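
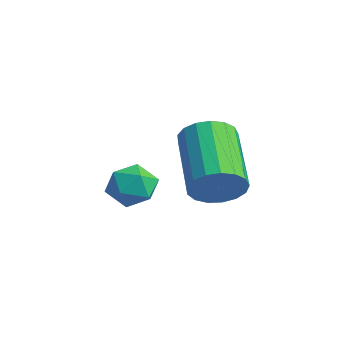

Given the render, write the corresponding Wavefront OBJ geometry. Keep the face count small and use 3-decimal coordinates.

v 1.725 -0.592 3.304
v 2.076 -1.011 2.99
v 0.944 -1.249 3.31
v 1.295 -1.668 2.996
v 1.434 -1.526 3.594
v 1.917 -1.12 3.59
v 1.103 -1.14 2.71
v 1.586 -0.734 2.706
v 1.691 -1.35 2.622
v 1.896 -1.589 3.169
v 1.124 -0.671 3.131
v 1.329 -0.91 3.678
v 1.814 0.783 2.817
v 2.213 0.989 3.341
v 0.686 1.544 4.286
v 0.286 1.337 3.763
v 2.191 1.257 3.148
v 0.663 1.812 4.093
v 2.082 1.415 2.879
v 0.555 1.97 3.825
v 1.912 1.429 2.596
v 0.385 1.984 3.542
v 1.719 1.294 2.364
v 0.192 1.849 3.31
v 1.548 1.043 2.236
v 0.021 1.598 3.182
v 1.438 0.731 2.241
v -0.089 1.286 3.186
v 1.414 0.432 2.377
v -0.113 0.987 3.323
v 1.481 0.213 2.615
v -0.046 0.768 3.561
v 1.625 0.124 2.899
v 0.098 0.679 3.845
v 1.812 0.186 3.164
v 0.284 0.741 4.11
v 1.999 0.385 3.35
v 0.472 0.94 4.295
v 2.144 0.675 3.413
v 0.617 1.23 4.359
f 1 12 6
f 1 6 2
f 1 2 8
f 1 8 11
f 1 11 12
f 2 6 10
f 6 12 5
f 12 11 3
f 11 8 7
f 8 2 9
f 4 10 5
f 4 5 3
f 4 3 7
f 4 7 9
f 4 9 10
f 5 10 6
f 3 5 12
f 7 3 11
f 9 7 8
f 10 9 2
f 14 13 17
f 14 17 15
f 15 17 18
f 15 18 16
f 17 13 19
f 17 19 18
f 18 19 20
f 18 20 16
f 19 13 21
f 19 21 20
f 20 21 22
f 20 22 16
f 21 13 23
f 21 23 22
f 22 23 24
f 22 24 16
f 23 13 25
f 23 25 24
f 24 25 26
f 24 26 16
f 25 13 27
f 25 27 26
f 26 27 28
f 26 28 16
f 27 13 29
f 27 29 28
f 28 29 30
f 28 30 16
f 29 13 31
f 29 31 30
f 30 31 32
f 30 32 16
f 31 13 33
f 31 33 32
f 32 33 34
f 32 34 16
f 33 13 35
f 33 35 34
f 34 35 36
f 34 36 16
f 35 13 37
f 35 37 36
f 36 37 38
f 36 38 16
f 37 13 39
f 37 39 38
f 38 39 40
f 38 40 16
f 39 13 14
f 39 14 40
f 40 14 15
f 40 15 16



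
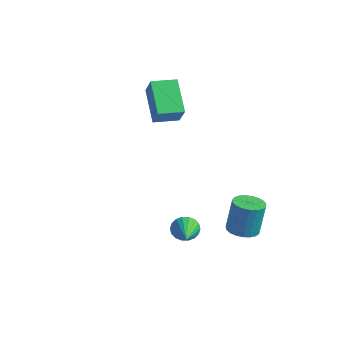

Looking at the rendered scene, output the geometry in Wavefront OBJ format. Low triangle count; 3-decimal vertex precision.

v 1.005 -2.571 -2.527
v 1.427 -2.418 -3.011
v 2.315 -3.789 -1.773
v 1.491 -2.22 -2.804
v 1.459 -2.092 -2.541
v 1.337 -2.059 -2.276
v 1.15 -2.127 -2.06
v 0.934 -2.284 -1.937
v 0.732 -2.497 -1.931
v 0.584 -2.725 -2.042
v 0.52 -2.922 -2.25
v 0.552 -3.051 -2.512
v 0.673 -3.084 -2.778
v 0.861 -3.016 -2.993
v 1.077 -2.859 -3.116
v 1.279 -2.646 -3.123
v 1.793 0.235 -3.74
v 2.562 0.267 -3.753
v 2.576 0.637 -2.094
v 1.807 0.605 -2.08
v 2.481 0.57 -3.82
v 2.496 0.94 -2.161
v 2.282 0.814 -3.873
v 2.296 1.185 -2.214
v 1.998 0.959 -3.903
v 2.012 1.329 -2.244
v 1.678 0.978 -3.904
v 1.692 1.348 -2.245
v 1.378 0.869 -3.877
v 1.393 1.239 -2.218
v 1.15 0.65 -3.827
v 1.165 1.02 -2.168
v 1.033 0.359 -3.761
v 1.048 0.73 -2.102
v 1.048 0.047 -3.691
v 1.062 0.417 -2.032
v 1.191 -0.233 -3.63
v 1.205 0.138 -1.971
v 1.438 -0.432 -3.588
v 1.453 -0.061 -1.929
v 1.747 -0.515 -3.572
v 1.761 -0.145 -1.913
v 2.063 -0.469 -3.585
v 2.078 -0.099 -1.926
v 2.333 -0.301 -3.625
v 2.348 0.069 -1.965
v 2.51 -0.041 -3.684
v 2.524 0.329 -2.025
v -4.869 0.608 2.068
v -4.218 0.324 3.12
v -4.258 1.695 1.983
v -3.606 1.411 3.035
v -3.494 -0.251 0.985
v -2.842 -0.535 2.037
v -2.882 0.836 0.9
v -2.231 0.552 1.952
f 2 1 4
f 2 4 3
f 4 1 5
f 4 5 3
f 5 1 6
f 5 6 3
f 6 1 7
f 6 7 3
f 7 1 8
f 7 8 3
f 8 1 9
f 8 9 3
f 9 1 10
f 9 10 3
f 10 1 11
f 10 11 3
f 11 1 12
f 11 12 3
f 12 1 13
f 12 13 3
f 13 1 14
f 13 14 3
f 14 1 15
f 14 15 3
f 15 1 16
f 15 16 3
f 16 1 2
f 16 2 3
f 18 17 21
f 18 21 19
f 19 21 22
f 19 22 20
f 21 17 23
f 21 23 22
f 22 23 24
f 22 24 20
f 23 17 25
f 23 25 24
f 24 25 26
f 24 26 20
f 25 17 27
f 25 27 26
f 26 27 28
f 26 28 20
f 27 17 29
f 27 29 28
f 28 29 30
f 28 30 20
f 29 17 31
f 29 31 30
f 30 31 32
f 30 32 20
f 31 17 33
f 31 33 32
f 32 33 34
f 32 34 20
f 33 17 35
f 33 35 34
f 34 35 36
f 34 36 20
f 35 17 37
f 35 37 36
f 36 37 38
f 36 38 20
f 37 17 39
f 37 39 38
f 38 39 40
f 38 40 20
f 39 17 41
f 39 41 40
f 40 41 42
f 40 42 20
f 41 17 43
f 41 43 42
f 42 43 44
f 42 44 20
f 43 17 45
f 43 45 44
f 44 45 46
f 44 46 20
f 45 17 47
f 45 47 46
f 46 47 48
f 46 48 20
f 47 17 18
f 47 18 48
f 48 18 19
f 48 19 20
f 50 52 49
f 53 50 49
f 49 52 51
f 51 53 49
f 50 56 52
f 54 50 53
f 54 56 50
f 52 56 51
f 55 53 51
f 51 56 55
f 55 54 53
f 56 54 55



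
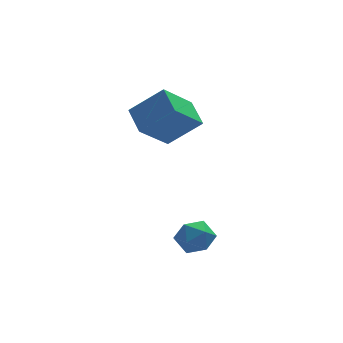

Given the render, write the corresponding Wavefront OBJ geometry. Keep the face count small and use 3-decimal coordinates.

v 3.175 2.068 -0.474
v 1.832 1.292 0.851
v 2.981 3.376 0.095
v 1.638 2.6 1.42
v 4.582 1.74 0.76
v 3.239 0.964 2.085
v 4.388 3.048 1.329
v 3.045 2.272 2.654
v 3.771 -1.998 -2.688
v 4.202 -2.465 -3.331
v 2.498 -2.235 -3.369
v 2.929 -2.702 -4.012
v 2.865 -3.038 -3.175
v 3.652 -2.892 -2.754
v 3.048 -1.808 -3.946
v 3.835 -1.662 -3.525
v 3.756 -2.348 -4.108
v 3.642 -3.108 -3.632
v 3.058 -1.592 -3.068
v 2.944 -2.352 -2.592
f 2 4 1
f 5 2 1
f 1 4 3
f 3 5 1
f 2 8 4
f 6 2 5
f 6 8 2
f 4 8 3
f 7 5 3
f 3 8 7
f 7 6 5
f 8 6 7
f 9 20 14
f 9 14 10
f 9 10 16
f 9 16 19
f 9 19 20
f 10 14 18
f 14 20 13
f 20 19 11
f 19 16 15
f 16 10 17
f 12 18 13
f 12 13 11
f 12 11 15
f 12 15 17
f 12 17 18
f 13 18 14
f 11 13 20
f 15 11 19
f 17 15 16
f 18 17 10



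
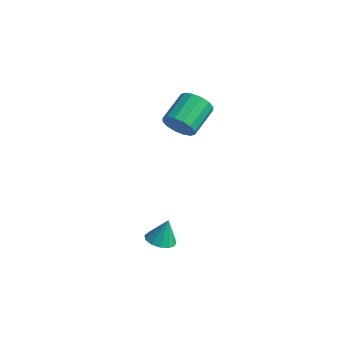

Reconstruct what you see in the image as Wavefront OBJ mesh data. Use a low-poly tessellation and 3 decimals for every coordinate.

v 2.686 -1.584 -4.675
v 3.298 -2.126 -4.614
v 2.874 -1.216 -3.285
v 3.49 -1.727 -4.746
v 3.427 -1.283 -4.855
v 3.128 -0.934 -4.907
v 2.689 -0.792 -4.885
v 2.249 -0.901 -4.797
v 1.948 -1.227 -4.669
v 1.88 -1.666 -4.544
v 2.069 -2.08 -4.46
v 2.453 -2.336 -4.444
v 2.911 -2.353 -4.502
v 1.091 1 1.691
v 1.419 1.484 0.955
v 0.957 3.103 1.813
v 0.629 2.62 2.549
v 0.95 1.404 0.854
v 0.488 3.023 1.712
v 0.518 1.215 0.977
v 0.056 2.835 1.835
v 0.24 0.969 1.292
v -0.221 2.589 2.15
v 0.19 0.732 1.713
v -0.271 2.351 2.572
v 0.382 0.566 2.129
v -0.08 2.185 2.987
v 0.763 0.517 2.427
v 0.301 2.136 3.285
v 1.232 0.597 2.528
v 0.77 2.216 3.386
v 1.664 0.785 2.405
v 1.202 2.405 3.263
v 1.941 1.031 2.09
v 1.48 2.651 2.948
v 1.991 1.269 1.668
v 1.53 2.888 2.527
v 1.8 1.435 1.253
v 1.338 3.054 2.111
f 2 1 4
f 2 4 3
f 4 1 5
f 4 5 3
f 5 1 6
f 5 6 3
f 6 1 7
f 6 7 3
f 7 1 8
f 7 8 3
f 8 1 9
f 8 9 3
f 9 1 10
f 9 10 3
f 10 1 11
f 10 11 3
f 11 1 12
f 11 12 3
f 12 1 13
f 12 13 3
f 13 1 2
f 13 2 3
f 15 14 18
f 15 18 16
f 16 18 19
f 16 19 17
f 18 14 20
f 18 20 19
f 19 20 21
f 19 21 17
f 20 14 22
f 20 22 21
f 21 22 23
f 21 23 17
f 22 14 24
f 22 24 23
f 23 24 25
f 23 25 17
f 24 14 26
f 24 26 25
f 25 26 27
f 25 27 17
f 26 14 28
f 26 28 27
f 27 28 29
f 27 29 17
f 28 14 30
f 28 30 29
f 29 30 31
f 29 31 17
f 30 14 32
f 30 32 31
f 31 32 33
f 31 33 17
f 32 14 34
f 32 34 33
f 33 34 35
f 33 35 17
f 34 14 36
f 34 36 35
f 35 36 37
f 35 37 17
f 36 14 38
f 36 38 37
f 37 38 39
f 37 39 17
f 38 14 15
f 38 15 39
f 39 15 16
f 39 16 17



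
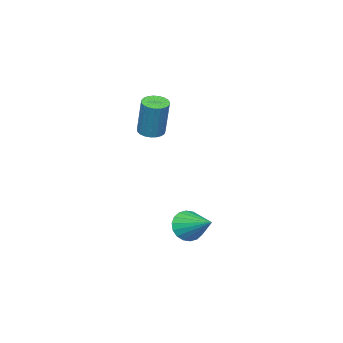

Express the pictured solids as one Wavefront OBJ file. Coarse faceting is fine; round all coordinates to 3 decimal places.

v -0.146 -4.006 0.097
v 0.123 -4.445 0.167
v 0.415 -4.014 1.753
v 0.146 -3.574 1.683
v 0.277 -4.308 0.101
v 0.569 -3.876 1.688
v 0.358 -4.119 0.035
v 0.65 -3.687 1.621
v 0.351 -3.91 -0.021
v 0.643 -3.478 1.566
v 0.259 -3.718 -0.056
v 0.551 -3.286 1.53
v 0.097 -3.575 -0.065
v 0.388 -3.144 1.522
v -0.108 -3.507 -0.046
v 0.184 -3.076 1.541
v -0.319 -3.525 -0.002
v -0.027 -3.094 1.584
v -0.5 -3.627 0.059
v -0.208 -3.195 1.645
v -0.62 -3.794 0.126
v -0.328 -3.362 1.713
v -0.658 -3.997 0.188
v -0.366 -3.565 1.775
v -0.607 -4.202 0.235
v -0.315 -3.771 1.822
v -0.477 -4.373 0.257
v -0.185 -3.942 1.844
v -0.289 -4.481 0.252
v 0.002 -4.049 1.839
v -0.077 -4.506 0.22
v 0.215 -4.075 1.807
v 3.146 0.118 -2.538
v 3.514 -0.204 -2.079
v 3.474 1.342 -1.942
v 3.71 -0.15 -2.297
v 3.795 -0.044 -2.563
v 3.751 0.094 -2.823
v 3.588 0.237 -3.027
v 3.336 0.357 -3.134
v 3.047 0.429 -3.123
v 2.777 0.44 -2.996
v 2.581 0.387 -2.778
v 2.496 0.28 -2.513
v 2.54 0.142 -2.252
v 2.704 -0.001 -2.048
v 2.955 -0.121 -1.941
v 3.244 -0.193 -1.952
f 2 1 5
f 2 5 3
f 3 5 6
f 3 6 4
f 5 1 7
f 5 7 6
f 6 7 8
f 6 8 4
f 7 1 9
f 7 9 8
f 8 9 10
f 8 10 4
f 9 1 11
f 9 11 10
f 10 11 12
f 10 12 4
f 11 1 13
f 11 13 12
f 12 13 14
f 12 14 4
f 13 1 15
f 13 15 14
f 14 15 16
f 14 16 4
f 15 1 17
f 15 17 16
f 16 17 18
f 16 18 4
f 17 1 19
f 17 19 18
f 18 19 20
f 18 20 4
f 19 1 21
f 19 21 20
f 20 21 22
f 20 22 4
f 21 1 23
f 21 23 22
f 22 23 24
f 22 24 4
f 23 1 25
f 23 25 24
f 24 25 26
f 24 26 4
f 25 1 27
f 25 27 26
f 26 27 28
f 26 28 4
f 27 1 29
f 27 29 28
f 28 29 30
f 28 30 4
f 29 1 31
f 29 31 30
f 30 31 32
f 30 32 4
f 31 1 2
f 31 2 32
f 32 2 3
f 32 3 4
f 34 33 36
f 34 36 35
f 36 33 37
f 36 37 35
f 37 33 38
f 37 38 35
f 38 33 39
f 38 39 35
f 39 33 40
f 39 40 35
f 40 33 41
f 40 41 35
f 41 33 42
f 41 42 35
f 42 33 43
f 42 43 35
f 43 33 44
f 43 44 35
f 44 33 45
f 44 45 35
f 45 33 46
f 45 46 35
f 46 33 47
f 46 47 35
f 47 33 48
f 47 48 35
f 48 33 34
f 48 34 35



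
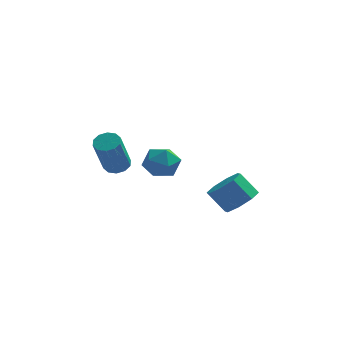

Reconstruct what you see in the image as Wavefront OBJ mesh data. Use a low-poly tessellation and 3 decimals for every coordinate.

v 3.036 -1.201 -1.436
v 3.749 -1.158 -0.856
v 2.957 -0.875 0.096
v 2.244 -0.919 -0.484
v 3.608 -0.537 -1.157
v 2.816 -0.254 -0.205
v 3.132 -0.305 -1.622
v 2.34 -0.023 -0.67
v 2.6 -0.599 -1.977
v 1.808 -0.316 -1.025
v 2.323 -1.245 -2.016
v 1.531 -0.962 -1.064
v 2.464 -1.866 -1.715
v 1.672 -1.583 -0.763
v 2.94 -2.097 -1.25
v 2.148 -1.815 -0.298
v 3.472 -1.804 -0.895
v 2.68 -1.521 0.057
v -2.569 1.678 -0.888
v -1.978 1.841 -0.702
v -2.321 0.966 1.154
v -2.911 0.802 0.968
v -2.223 2.137 -0.607
v -2.566 1.262 1.248
v -2.599 2.258 -0.62
v -2.942 1.383 1.236
v -2.964 2.157 -0.735
v -3.307 1.282 1.121
v -3.178 1.873 -0.908
v -3.521 0.998 0.947
v -3.159 1.514 -1.074
v -3.502 0.639 0.782
v -2.914 1.218 -1.168
v -3.257 0.343 0.687
v -2.538 1.097 -1.156
v -2.881 0.222 0.7
v -2.173 1.198 -1.041
v -2.516 0.323 0.815
v -1.959 1.482 -0.867
v -2.302 0.607 0.988
v -1.558 2.503 -1.349
v -1.041 3.309 -1.341
v -0.299 1.691 -0.959
v 0.218 2.497 -0.951
v -0.449 2.35 -0.28
v -1.227 2.851 -0.522
v -0.113 2.149 -1.778
v -0.891 2.65 -2.02
v -0.148 3.089 -1.607
v -0.355 3.213 -0.681
v -0.985 1.787 -1.619
v -1.192 1.911 -0.693
f 2 1 5
f 2 5 3
f 3 5 6
f 3 6 4
f 5 1 7
f 5 7 6
f 6 7 8
f 6 8 4
f 7 1 9
f 7 9 8
f 8 9 10
f 8 10 4
f 9 1 11
f 9 11 10
f 10 11 12
f 10 12 4
f 11 1 13
f 11 13 12
f 12 13 14
f 12 14 4
f 13 1 15
f 13 15 14
f 14 15 16
f 14 16 4
f 15 1 17
f 15 17 16
f 16 17 18
f 16 18 4
f 17 1 2
f 17 2 18
f 18 2 3
f 18 3 4
f 20 19 23
f 20 23 21
f 21 23 24
f 21 24 22
f 23 19 25
f 23 25 24
f 24 25 26
f 24 26 22
f 25 19 27
f 25 27 26
f 26 27 28
f 26 28 22
f 27 19 29
f 27 29 28
f 28 29 30
f 28 30 22
f 29 19 31
f 29 31 30
f 30 31 32
f 30 32 22
f 31 19 33
f 31 33 32
f 32 33 34
f 32 34 22
f 33 19 35
f 33 35 34
f 34 35 36
f 34 36 22
f 35 19 37
f 35 37 36
f 36 37 38
f 36 38 22
f 37 19 39
f 37 39 38
f 38 39 40
f 38 40 22
f 39 19 20
f 39 20 40
f 40 20 21
f 40 21 22
f 41 52 46
f 41 46 42
f 41 42 48
f 41 48 51
f 41 51 52
f 42 46 50
f 46 52 45
f 52 51 43
f 51 48 47
f 48 42 49
f 44 50 45
f 44 45 43
f 44 43 47
f 44 47 49
f 44 49 50
f 45 50 46
f 43 45 52
f 47 43 51
f 49 47 48
f 50 49 42



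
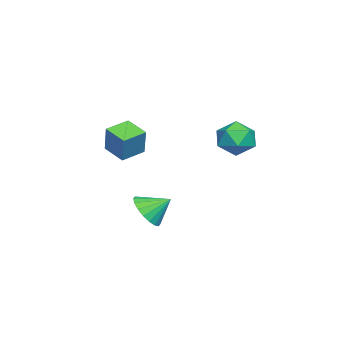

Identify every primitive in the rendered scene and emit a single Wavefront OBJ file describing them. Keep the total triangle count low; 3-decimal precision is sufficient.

v 1.399 -0.309 -2.285
v 2.072 0.245 -2.871
v 1.201 0.789 -1.475
v 1.662 0.325 -3.08
v 1.199 0.279 -3.132
v 0.777 0.117 -3.016
v 0.477 -0.13 -2.755
v 0.361 -0.412 -2.401
v 0.45 -0.674 -2.024
v 0.727 -0.863 -1.7
v 1.137 -0.943 -1.491
v 1.599 -0.898 -1.439
v 2.022 -0.736 -1.555
v 2.321 -0.489 -1.816
v 2.438 -0.207 -2.17
v 2.349 0.055 -2.546
v -0.301 4.007 1.655
v 0.528 4.621 1.984
v 0.232 2.719 2.716
v 1.061 3.333 3.045
v 0.048 3.597 3.322
v -0.282 4.393 2.666
v 1.042 2.947 2.034
v 0.712 3.743 1.378
v 1.358 3.966 2.218
v 0.743 4.368 3.015
v 0.017 2.972 1.685
v -0.598 3.374 2.482
v -2.795 -2.422 0.73
v -2.188 -2.177 2.222
v -2.093 -1.353 0.268
v -1.485 -1.108 1.761
v -1.755 -3.232 0.439
v -1.147 -2.987 1.932
v -1.052 -2.163 -0.022
v -0.445 -1.918 1.47
f 2 1 4
f 2 4 3
f 4 1 5
f 4 5 3
f 5 1 6
f 5 6 3
f 6 1 7
f 6 7 3
f 7 1 8
f 7 8 3
f 8 1 9
f 8 9 3
f 9 1 10
f 9 10 3
f 10 1 11
f 10 11 3
f 11 1 12
f 11 12 3
f 12 1 13
f 12 13 3
f 13 1 14
f 13 14 3
f 14 1 15
f 14 15 3
f 15 1 16
f 15 16 3
f 16 1 2
f 16 2 3
f 17 28 22
f 17 22 18
f 17 18 24
f 17 24 27
f 17 27 28
f 18 22 26
f 22 28 21
f 28 27 19
f 27 24 23
f 24 18 25
f 20 26 21
f 20 21 19
f 20 19 23
f 20 23 25
f 20 25 26
f 21 26 22
f 19 21 28
f 23 19 27
f 25 23 24
f 26 25 18
f 30 32 29
f 33 30 29
f 29 32 31
f 31 33 29
f 30 36 32
f 34 30 33
f 34 36 30
f 32 36 31
f 35 33 31
f 31 36 35
f 35 34 33
f 36 34 35



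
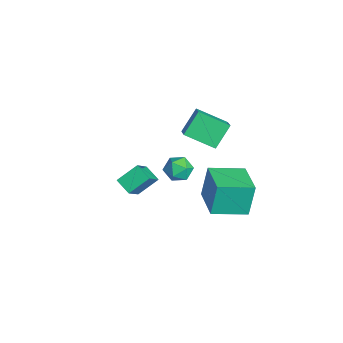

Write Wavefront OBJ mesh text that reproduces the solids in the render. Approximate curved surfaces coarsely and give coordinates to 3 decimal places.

v 2.75 -3.746 1.982
v 2.592 -2.818 2.643
v 1.913 -3.163 0.965
v 1.756 -2.235 1.625
v 3.424 -3.385 1.635
v 3.267 -2.457 2.295
v 2.588 -2.802 0.617
v 2.43 -1.874 1.278
v -0.162 0.7 -2.889
v -0.412 1.061 -1.267
v -0.065 2.418 -3.256
v -0.316 2.779 -1.635
v 1.616 0.661 -2.605
v 1.365 1.022 -0.984
v 1.712 2.379 -2.973
v 1.462 2.74 -1.351
v -0.834 0.613 2.714
v -0.072 0.521 3.184
v -0.238 1.889 1.998
v 0.524 1.797 2.468
v -0.324 -0.177 1.732
v 0.438 -0.269 2.202
v 0.272 1.099 1.016
v 1.034 1.007 1.486
v -3.567 0.736 -3.655
v -2.876 1.065 -3.59
v -3.044 -0.385 -3.55
v -2.353 -0.056 -3.485
v -2.869 0.018 -2.921
v -3.192 0.711 -2.986
v -2.728 -0.031 -4.154
v -3.051 0.662 -4.219
v -2.358 0.59 -3.898
v -2.445 0.621 -3.136
v -3.475 0.059 -4.004
v -3.562 0.09 -3.242
f 2 4 1
f 5 2 1
f 1 4 3
f 3 5 1
f 2 8 4
f 6 2 5
f 6 8 2
f 4 8 3
f 7 5 3
f 3 8 7
f 7 6 5
f 8 6 7
f 10 12 9
f 13 10 9
f 9 12 11
f 11 13 9
f 10 16 12
f 14 10 13
f 14 16 10
f 12 16 11
f 15 13 11
f 11 16 15
f 15 14 13
f 16 14 15
f 18 20 17
f 21 18 17
f 17 20 19
f 19 21 17
f 18 24 20
f 22 18 21
f 22 24 18
f 20 24 19
f 23 21 19
f 19 24 23
f 23 22 21
f 24 22 23
f 25 36 30
f 25 30 26
f 25 26 32
f 25 32 35
f 25 35 36
f 26 30 34
f 30 36 29
f 36 35 27
f 35 32 31
f 32 26 33
f 28 34 29
f 28 29 27
f 28 27 31
f 28 31 33
f 28 33 34
f 29 34 30
f 27 29 36
f 31 27 35
f 33 31 32
f 34 33 26



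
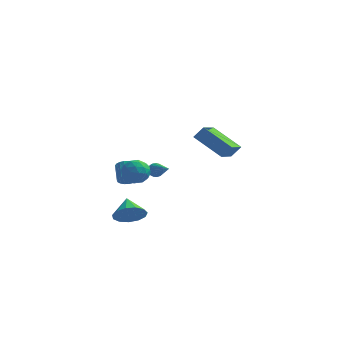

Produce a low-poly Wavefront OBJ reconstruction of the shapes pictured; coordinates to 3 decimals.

v -2.419 -1.027 0.129
v -1.983 -1.114 0.501
v -2.344 -0.179 1.143
v -2.781 -0.093 0.771
v -1.879 -0.954 0.327
v -2.24 -0.02 0.969
v -1.882 -0.809 0.113
v -2.244 0.126 0.755
v -1.992 -0.707 -0.097
v -2.353 0.228 0.545
v -2.186 -0.668 -0.262
v -2.548 0.266 0.38
v -2.427 -0.701 -0.35
v -2.788 0.234 0.292
v -2.666 -0.798 -0.343
v -3.027 0.137 0.299
v -2.856 -0.941 -0.243
v -3.217 -0.006 0.399
v -2.96 -1.1 -0.069
v -3.321 -0.166 0.573
v -2.956 -1.246 0.145
v -3.318 -0.311 0.787
v -2.847 -1.348 0.355
v -3.208 -0.413 0.997
v -2.652 -1.386 0.52
v -3.014 -0.452 1.162
v -2.412 -1.354 0.608
v -2.773 -0.419 1.25
v -2.173 -1.257 0.601
v -2.534 -0.322 1.243
v -1.574 -3.646 -1.104
v -0.786 -3.656 -0.556
v -2.026 -2.614 -0.436
v -0.675 -3.335 -0.978
v -0.85 -3.113 -1.439
v -1.254 -3.06 -1.794
v -1.761 -3.194 -1.93
v -2.208 -3.471 -1.804
v -2.454 -3.804 -1.455
v -2.42 -4.087 -0.995
v -2.118 -4.23 -0.57
v -1.644 -4.188 -0.314
v -1.147 -3.974 -0.309
v -2.021 -2.78 1.862
v -1.494 -2.569 2.483
v -1.186 -3.791 1.497
v -0.659 -3.58 2.118
v -1.409 -3.915 2.299
v -1.925 -3.29 2.524
v -0.755 -3.07 1.456
v -1.271 -2.445 1.681
v -0.712 -2.748 2.232
v -1.116 -3.27 2.753
v -1.564 -3.09 1.227
v -1.968 -3.612 1.748
v -1.831 -2.586 2.204
v -0.849 -3.774 1.776
v -1.29 -3.971 1.882
v -0.98 -3.847 2.247
v -2.084 -3.01 2.229
v -1.775 -2.885 2.594
v -1.725 -3.677 2.486
v -0.905 -3.475 1.386
v -0.596 -3.35 1.751
v -1.7 -2.513 1.733
v -1.39 -2.389 2.098
v -0.955 -2.683 1.494
v -1.061 -2.567 2.422
v -0.57 -3.161 2.207
v -0.627 -2.861 1.818
v -0.93 -2.494 1.95
v -1.299 -2.874 2.728
v -0.808 -3.468 2.514
v -1.249 -3.665 2.62
v -1.552 -3.297 2.752
v -0.839 -2.979 2.58
v -1.872 -2.892 1.466
v -1.381 -3.486 1.252
v -1.128 -3.063 1.228
v -1.431 -2.695 1.36
v -2.11 -3.199 1.773
v -1.619 -3.793 1.558
v -1.75 -3.866 2.03
v -2.053 -3.499 2.162
v -1.841 -3.381 1.4
v -2.296 4.602 -1.897
v -2.014 4.559 -2.32
v -1.204 3.378 -1.043
v -1.917 4.718 -2.217
v -1.885 4.856 -2.06
v -1.924 4.95 -1.874
v -2.028 4.985 -1.692
v -2.178 4.953 -1.546
v -2.349 4.86 -1.46
v -2.51 4.723 -1.45
v -2.635 4.565 -1.517
v -2.701 4.414 -1.65
v -2.697 4.295 -1.825
v -2.624 4.229 -2.013
v -2.494 4.228 -2.181
v -2.33 4.291 -2.3
v -2.161 4.408 -2.349
v 0.929 0.413 3.171
v 1.427 0.686 3.83
v 1.052 2.363 2.272
v 1.55 2.635 2.932
v 2.63 -0.175 2.128
v 3.128 0.097 2.788
v 2.753 1.774 1.23
v 3.251 2.047 1.889
f 2 1 5
f 2 5 3
f 3 5 6
f 3 6 4
f 5 1 7
f 5 7 6
f 6 7 8
f 6 8 4
f 7 1 9
f 7 9 8
f 8 9 10
f 8 10 4
f 9 1 11
f 9 11 10
f 10 11 12
f 10 12 4
f 11 1 13
f 11 13 12
f 12 13 14
f 12 14 4
f 13 1 15
f 13 15 14
f 14 15 16
f 14 16 4
f 15 1 17
f 15 17 16
f 16 17 18
f 16 18 4
f 17 1 19
f 17 19 18
f 18 19 20
f 18 20 4
f 19 1 21
f 19 21 20
f 20 21 22
f 20 22 4
f 21 1 23
f 21 23 22
f 22 23 24
f 22 24 4
f 23 1 25
f 23 25 24
f 24 25 26
f 24 26 4
f 25 1 27
f 25 27 26
f 26 27 28
f 26 28 4
f 27 1 29
f 27 29 28
f 28 29 30
f 28 30 4
f 29 1 2
f 29 2 30
f 30 2 3
f 30 3 4
f 32 31 34
f 32 34 33
f 34 31 35
f 34 35 33
f 35 31 36
f 35 36 33
f 36 31 37
f 36 37 33
f 37 31 38
f 37 38 33
f 38 31 39
f 38 39 33
f 39 31 40
f 39 40 33
f 40 31 41
f 40 41 33
f 41 31 42
f 41 42 33
f 42 31 43
f 42 43 33
f 43 31 32
f 43 32 33
f 44 81 60
f 81 55 84
f 60 84 49
f 81 84 60
f 44 60 56
f 60 49 61
f 56 61 45
f 60 61 56
f 44 56 65
f 56 45 66
f 65 66 51
f 56 66 65
f 44 65 77
f 65 51 80
f 77 80 54
f 65 80 77
f 44 77 81
f 77 54 85
f 81 85 55
f 77 85 81
f 45 61 72
f 61 49 75
f 72 75 53
f 61 75 72
f 49 84 62
f 84 55 83
f 62 83 48
f 84 83 62
f 55 85 82
f 85 54 78
f 82 78 46
f 85 78 82
f 54 80 79
f 80 51 67
f 79 67 50
f 80 67 79
f 51 66 71
f 66 45 68
f 71 68 52
f 66 68 71
f 47 73 59
f 73 53 74
f 59 74 48
f 73 74 59
f 47 59 57
f 59 48 58
f 57 58 46
f 59 58 57
f 47 57 64
f 57 46 63
f 64 63 50
f 57 63 64
f 47 64 69
f 64 50 70
f 69 70 52
f 64 70 69
f 47 69 73
f 69 52 76
f 73 76 53
f 69 76 73
f 48 74 62
f 74 53 75
f 62 75 49
f 74 75 62
f 46 58 82
f 58 48 83
f 82 83 55
f 58 83 82
f 50 63 79
f 63 46 78
f 79 78 54
f 63 78 79
f 52 70 71
f 70 50 67
f 71 67 51
f 70 67 71
f 53 76 72
f 76 52 68
f 72 68 45
f 76 68 72
f 87 86 89
f 87 89 88
f 89 86 90
f 89 90 88
f 90 86 91
f 90 91 88
f 91 86 92
f 91 92 88
f 92 86 93
f 92 93 88
f 93 86 94
f 93 94 88
f 94 86 95
f 94 95 88
f 95 86 96
f 95 96 88
f 96 86 97
f 96 97 88
f 97 86 98
f 97 98 88
f 98 86 99
f 98 99 88
f 99 86 100
f 99 100 88
f 100 86 101
f 100 101 88
f 101 86 102
f 101 102 88
f 102 86 87
f 102 87 88
f 104 106 103
f 107 104 103
f 103 106 105
f 105 107 103
f 104 110 106
f 108 104 107
f 108 110 104
f 106 110 105
f 109 107 105
f 105 110 109
f 109 108 107
f 110 108 109



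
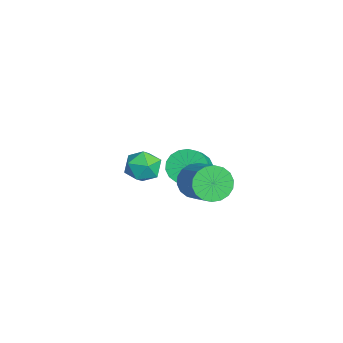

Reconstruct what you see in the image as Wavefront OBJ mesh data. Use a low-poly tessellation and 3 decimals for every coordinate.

v 3.228 0.166 3.065
v 3.656 0.499 2.315
v 4.324 -0.839 3.245
v 4.752 -0.506 2.495
v 4.703 0.005 3.265
v 4.026 0.626 3.154
v 3.954 -0.966 2.406
v 3.277 -0.345 2.295
v 4.104 -0.201 1.908
v 4.568 0.399 2.439
v 3.412 -0.739 3.121
v 3.876 -0.139 3.652
v -2.142 2.672 -1.898
v -1.481 2.982 -2.595
v -0.137 2.579 -1.5
v -0.798 2.268 -0.802
v -1.56 3.357 -2.359
v -0.216 2.953 -1.264
v -1.755 3.595 -2.032
v -0.411 3.192 -0.937
v -2.027 3.651 -1.678
v -0.683 3.247 -0.583
v -2.321 3.513 -1.368
v -0.977 3.109 -0.272
v -2.58 3.208 -1.162
v -1.236 2.804 -0.067
v -2.752 2.797 -1.103
v -1.408 2.393 -0.007
v -2.803 2.361 -1.2
v -1.459 1.958 -0.105
v -2.724 1.987 -1.436
v -1.38 1.583 -0.341
v -2.529 1.748 -1.763
v -1.185 1.345 -0.668
v -2.257 1.693 -2.117
v -0.913 1.289 -1.022
v -1.963 1.831 -2.428
v -0.619 1.427 -1.332
v -1.704 2.136 -2.633
v -0.36 1.732 -1.538
v -1.532 2.547 -2.693
v -0.188 2.143 -1.597
v 0.132 2.657 -1.163
v 0.667 2.532 -2.01
v 2.344 3.039 -1.024
v 1.808 3.163 -0.177
v 0.548 2.965 -2.03
v 2.225 3.472 -1.044
v 0.346 3.337 -1.878
v 2.023 3.844 -0.892
v 0.102 3.574 -1.584
v 1.779 4.081 -0.598
v -0.136 3.63 -1.207
v 1.54 4.136 -0.221
v -0.322 3.492 -0.821
v 1.355 3.999 0.165
v -0.417 3.189 -0.503
v 1.26 3.696 0.483
v -0.404 2.781 -0.316
v 1.273 3.288 0.67
v -0.285 2.348 -0.296
v 1.392 2.855 0.69
v -0.083 1.976 -0.448
v 1.594 2.483 0.538
v 0.161 1.739 -0.742
v 1.838 2.246 0.244
v 0.4 1.684 -1.119
v 2.076 2.19 -0.133
v 0.585 1.821 -1.505
v 2.262 2.328 -0.519
v 0.68 2.124 -1.823
v 2.357 2.631 -0.837
f 1 12 6
f 1 6 2
f 1 2 8
f 1 8 11
f 1 11 12
f 2 6 10
f 6 12 5
f 12 11 3
f 11 8 7
f 8 2 9
f 4 10 5
f 4 5 3
f 4 3 7
f 4 7 9
f 4 9 10
f 5 10 6
f 3 5 12
f 7 3 11
f 9 7 8
f 10 9 2
f 14 13 17
f 14 17 15
f 15 17 18
f 15 18 16
f 17 13 19
f 17 19 18
f 18 19 20
f 18 20 16
f 19 13 21
f 19 21 20
f 20 21 22
f 20 22 16
f 21 13 23
f 21 23 22
f 22 23 24
f 22 24 16
f 23 13 25
f 23 25 24
f 24 25 26
f 24 26 16
f 25 13 27
f 25 27 26
f 26 27 28
f 26 28 16
f 27 13 29
f 27 29 28
f 28 29 30
f 28 30 16
f 29 13 31
f 29 31 30
f 30 31 32
f 30 32 16
f 31 13 33
f 31 33 32
f 32 33 34
f 32 34 16
f 33 13 35
f 33 35 34
f 34 35 36
f 34 36 16
f 35 13 37
f 35 37 36
f 36 37 38
f 36 38 16
f 37 13 39
f 37 39 38
f 38 39 40
f 38 40 16
f 39 13 41
f 39 41 40
f 40 41 42
f 40 42 16
f 41 13 14
f 41 14 42
f 42 14 15
f 42 15 16
f 44 43 47
f 44 47 45
f 45 47 48
f 45 48 46
f 47 43 49
f 47 49 48
f 48 49 50
f 48 50 46
f 49 43 51
f 49 51 50
f 50 51 52
f 50 52 46
f 51 43 53
f 51 53 52
f 52 53 54
f 52 54 46
f 53 43 55
f 53 55 54
f 54 55 56
f 54 56 46
f 55 43 57
f 55 57 56
f 56 57 58
f 56 58 46
f 57 43 59
f 57 59 58
f 58 59 60
f 58 60 46
f 59 43 61
f 59 61 60
f 60 61 62
f 60 62 46
f 61 43 63
f 61 63 62
f 62 63 64
f 62 64 46
f 63 43 65
f 63 65 64
f 64 65 66
f 64 66 46
f 65 43 67
f 65 67 66
f 66 67 68
f 66 68 46
f 67 43 69
f 67 69 68
f 68 69 70
f 68 70 46
f 69 43 71
f 69 71 70
f 70 71 72
f 70 72 46
f 71 43 44
f 71 44 72
f 72 44 45
f 72 45 46



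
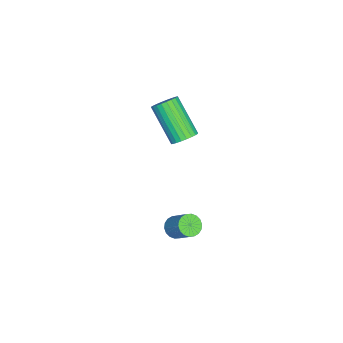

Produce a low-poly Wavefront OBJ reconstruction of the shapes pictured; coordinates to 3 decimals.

v 1.924 3.028 0.978
v 2.241 3.255 0.619
v 2.752 3.94 1.504
v 2.436 3.712 1.862
v 2.052 3.396 0.619
v 2.563 4.081 1.504
v 1.838 3.464 0.69
v 2.349 4.149 1.575
v 1.641 3.446 0.818
v 2.152 4.13 1.703
v 1.5 3.345 0.978
v 2.011 4.029 1.863
v 1.443 3.181 1.137
v 1.954 3.865 2.022
v 1.481 2.986 1.265
v 1.993 3.671 2.15
v 1.608 2.8 1.336
v 2.119 3.485 2.221
v 1.797 2.659 1.336
v 2.308 3.344 2.221
v 2.011 2.591 1.265
v 2.522 3.276 2.15
v 2.208 2.61 1.137
v 2.719 3.294 2.022
v 2.349 2.711 0.977
v 2.86 3.395 1.862
v 2.406 2.875 0.818
v 2.917 3.559 1.703
v 2.367 3.069 0.69
v 2.879 3.754 1.575
v -2.41 2.476 2.443
v -1.999 2.652 2.873
v -2.979 1.579 4.247
v -3.39 1.404 3.817
v -2.165 2.827 2.891
v -3.145 1.754 4.266
v -2.368 2.949 2.842
v -3.347 1.876 4.216
v -2.577 2.999 2.732
v -3.557 1.926 4.106
v -2.761 2.969 2.577
v -3.741 1.897 3.952
v -2.892 2.865 2.403
v -3.871 1.792 3.777
v -2.949 2.701 2.234
v -3.929 1.628 3.608
v -2.924 2.503 2.097
v -3.904 1.43 3.472
v -2.821 2.301 2.013
v -3.801 1.228 3.387
v -2.655 2.126 1.994
v -3.635 1.053 3.369
v -2.453 2.004 2.044
v -3.432 0.931 3.418
v -2.243 1.954 2.154
v -3.223 0.881 3.528
v -2.059 1.983 2.308
v -3.039 0.911 3.683
v -1.929 2.088 2.483
v -2.908 1.015 3.857
v -1.871 2.252 2.652
v -2.851 1.179 4.026
v -1.896 2.45 2.788
v -2.876 1.377 4.163
f 2 1 5
f 2 5 3
f 3 5 6
f 3 6 4
f 5 1 7
f 5 7 6
f 6 7 8
f 6 8 4
f 7 1 9
f 7 9 8
f 8 9 10
f 8 10 4
f 9 1 11
f 9 11 10
f 10 11 12
f 10 12 4
f 11 1 13
f 11 13 12
f 12 13 14
f 12 14 4
f 13 1 15
f 13 15 14
f 14 15 16
f 14 16 4
f 15 1 17
f 15 17 16
f 16 17 18
f 16 18 4
f 17 1 19
f 17 19 18
f 18 19 20
f 18 20 4
f 19 1 21
f 19 21 20
f 20 21 22
f 20 22 4
f 21 1 23
f 21 23 22
f 22 23 24
f 22 24 4
f 23 1 25
f 23 25 24
f 24 25 26
f 24 26 4
f 25 1 27
f 25 27 26
f 26 27 28
f 26 28 4
f 27 1 29
f 27 29 28
f 28 29 30
f 28 30 4
f 29 1 2
f 29 2 30
f 30 2 3
f 30 3 4
f 32 31 35
f 32 35 33
f 33 35 36
f 33 36 34
f 35 31 37
f 35 37 36
f 36 37 38
f 36 38 34
f 37 31 39
f 37 39 38
f 38 39 40
f 38 40 34
f 39 31 41
f 39 41 40
f 40 41 42
f 40 42 34
f 41 31 43
f 41 43 42
f 42 43 44
f 42 44 34
f 43 31 45
f 43 45 44
f 44 45 46
f 44 46 34
f 45 31 47
f 45 47 46
f 46 47 48
f 46 48 34
f 47 31 49
f 47 49 48
f 48 49 50
f 48 50 34
f 49 31 51
f 49 51 50
f 50 51 52
f 50 52 34
f 51 31 53
f 51 53 52
f 52 53 54
f 52 54 34
f 53 31 55
f 53 55 54
f 54 55 56
f 54 56 34
f 55 31 57
f 55 57 56
f 56 57 58
f 56 58 34
f 57 31 59
f 57 59 58
f 58 59 60
f 58 60 34
f 59 31 61
f 59 61 60
f 60 61 62
f 60 62 34
f 61 31 63
f 61 63 62
f 62 63 64
f 62 64 34
f 63 31 32
f 63 32 64
f 64 32 33
f 64 33 34



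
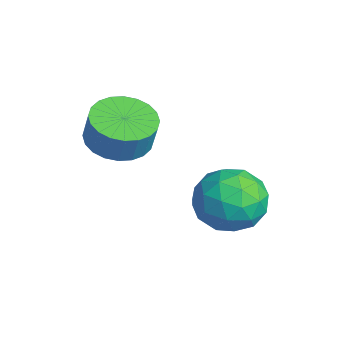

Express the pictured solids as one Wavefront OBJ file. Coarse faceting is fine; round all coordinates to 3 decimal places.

v -2.411 0.859 0.571
v -1.547 1.369 0.26
v -1.226 1.471 1.318
v -2.089 0.961 1.629
v -1.81 1.68 0.31
v -1.489 1.782 1.367
v -2.164 1.865 0.399
v -1.843 1.967 1.457
v -2.556 1.897 0.515
v -2.235 1.999 1.573
v -2.925 1.771 0.639
v -2.604 1.874 1.697
v -3.217 1.507 0.753
v -2.896 1.609 1.811
v -3.385 1.143 0.839
v -3.064 1.245 1.897
v -3.405 0.737 0.885
v -3.084 0.839 1.943
v -3.274 0.349 0.882
v -2.953 0.451 1.94
v -3.011 0.038 0.833
v -2.69 0.14 1.89
v -2.657 -0.147 0.743
v -2.336 -0.045 1.801
v -2.265 -0.179 0.627
v -1.944 -0.077 1.685
v -1.896 -0.054 0.503
v -1.575 0.049 1.561
v -1.604 0.211 0.389
v -1.283 0.313 1.447
v -1.436 0.575 0.303
v -1.115 0.677 1.361
v -1.416 0.981 0.257
v -1.095 1.083 1.315
v 0.27 4.578 -0.897
v 0.661 3.993 -1.88
v -1.021 3.147 -0.56
v -0.63 2.562 -1.543
v 0.085 2.657 -0.572
v 0.882 3.542 -0.781
v -1.242 3.598 -1.659
v -0.445 4.483 -1.868
v -0.274 3.388 -2.352
v 0.547 2.806 -1.68
v -0.907 4.334 -0.76
v -0.086 3.752 -0.088
v 0.578 4.411 -1.418
v -0.938 2.729 -1.022
v -0.518 2.785 -0.451
v -0.289 2.441 -1.029
v 0.709 4.146 -0.772
v 0.939 3.802 -1.35
v 0.6 3.017 -0.581
v -1.299 3.338 -1.09
v -1.069 2.994 -1.668
v -0.071 4.699 -1.411
v 0.158 4.355 -1.989
v -0.96 4.123 -1.859
v 0.259 3.712 -2.273
v -0.499 2.87 -2.075
v -0.86 3.479 -2.143
v -0.391 3.999 -2.266
v 0.741 3.37 -1.879
v -0.017 2.529 -1.68
v 0.403 2.585 -1.11
v 0.872 3.105 -1.232
v 0.192 3.014 -2.155
v -0.343 4.611 -0.76
v -1.101 3.77 -0.561
v -1.232 4.035 -1.208
v -0.763 4.555 -1.33
v 0.139 4.27 -0.365
v -0.619 3.428 -0.167
v 0.031 3.141 -0.174
v 0.5 3.661 -0.297
v -0.552 4.126 -0.285
f 2 1 5
f 2 5 3
f 3 5 6
f 3 6 4
f 5 1 7
f 5 7 6
f 6 7 8
f 6 8 4
f 7 1 9
f 7 9 8
f 8 9 10
f 8 10 4
f 9 1 11
f 9 11 10
f 10 11 12
f 10 12 4
f 11 1 13
f 11 13 12
f 12 13 14
f 12 14 4
f 13 1 15
f 13 15 14
f 14 15 16
f 14 16 4
f 15 1 17
f 15 17 16
f 16 17 18
f 16 18 4
f 17 1 19
f 17 19 18
f 18 19 20
f 18 20 4
f 19 1 21
f 19 21 20
f 20 21 22
f 20 22 4
f 21 1 23
f 21 23 22
f 22 23 24
f 22 24 4
f 23 1 25
f 23 25 24
f 24 25 26
f 24 26 4
f 25 1 27
f 25 27 26
f 26 27 28
f 26 28 4
f 27 1 29
f 27 29 28
f 28 29 30
f 28 30 4
f 29 1 31
f 29 31 30
f 30 31 32
f 30 32 4
f 31 1 33
f 31 33 32
f 32 33 34
f 32 34 4
f 33 1 2
f 33 2 34
f 34 2 3
f 34 3 4
f 35 72 51
f 72 46 75
f 51 75 40
f 72 75 51
f 35 51 47
f 51 40 52
f 47 52 36
f 51 52 47
f 35 47 56
f 47 36 57
f 56 57 42
f 47 57 56
f 35 56 68
f 56 42 71
f 68 71 45
f 56 71 68
f 35 68 72
f 68 45 76
f 72 76 46
f 68 76 72
f 36 52 63
f 52 40 66
f 63 66 44
f 52 66 63
f 40 75 53
f 75 46 74
f 53 74 39
f 75 74 53
f 46 76 73
f 76 45 69
f 73 69 37
f 76 69 73
f 45 71 70
f 71 42 58
f 70 58 41
f 71 58 70
f 42 57 62
f 57 36 59
f 62 59 43
f 57 59 62
f 38 64 50
f 64 44 65
f 50 65 39
f 64 65 50
f 38 50 48
f 50 39 49
f 48 49 37
f 50 49 48
f 38 48 55
f 48 37 54
f 55 54 41
f 48 54 55
f 38 55 60
f 55 41 61
f 60 61 43
f 55 61 60
f 38 60 64
f 60 43 67
f 64 67 44
f 60 67 64
f 39 65 53
f 65 44 66
f 53 66 40
f 65 66 53
f 37 49 73
f 49 39 74
f 73 74 46
f 49 74 73
f 41 54 70
f 54 37 69
f 70 69 45
f 54 69 70
f 43 61 62
f 61 41 58
f 62 58 42
f 61 58 62
f 44 67 63
f 67 43 59
f 63 59 36
f 67 59 63



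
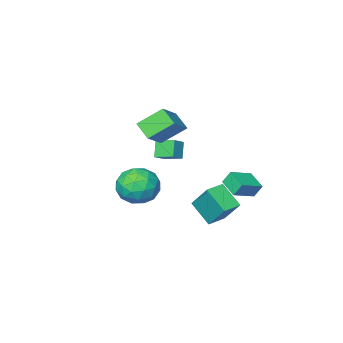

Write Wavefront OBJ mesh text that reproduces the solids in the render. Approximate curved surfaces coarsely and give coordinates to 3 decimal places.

v -1.377 -1.012 2.49
v -1.293 -1.973 3.17
v -0.077 -0.186 3.497
v 0.007 -1.147 4.176
v -0.187 -1.633 1.464
v -0.103 -2.594 2.143
v 1.113 -0.807 2.47
v 1.197 -1.768 3.15
v -3.965 0.302 -1.687
v -4.275 0.6 -0.919
v -3.88 1.476 -2.107
v -4.19 1.774 -1.34
v -2.63 0.386 -1.18
v -2.94 0.684 -0.413
v -2.545 1.56 -1.601
v -2.855 1.858 -0.833
v -1.751 -3.801 0.191
v -1.03 -3.563 0.616
v -2.274 -2.78 0.507
v -1.554 -2.542 0.932
v -1.366 -3.318 -0.732
v -0.646 -3.08 -0.307
v -1.89 -2.297 -0.416
v -1.169 -2.059 0.009
v 1.914 0.143 -1.556
v 2.642 0.131 -0.551
v 0.938 -1.471 -0.869
v 1.666 -1.483 0.136
v 0.838 -0.572 -0.02
v 1.442 0.426 -0.444
v 2.138 -1.766 -0.976
v 2.742 -0.768 -1.4
v 2.781 -1.049 -0.193
v 1.977 -0.311 0.398
v 1.603 -1.029 -1.818
v 0.799 -0.291 -1.227
v 2.364 0.279 -1.114
v 1.216 -1.619 -0.306
v 0.73 -1.083 -0.398
v 1.157 -1.09 0.193
v 1.658 0.452 -1.051
v 2.086 0.445 -0.46
v 1.026 0.032 -0.148
v 1.494 -1.785 -0.96
v 1.922 -1.792 -0.369
v 2.423 -0.25 -1.613
v 2.85 -0.257 -1.022
v 2.554 -1.372 -1.272
v 2.873 -0.422 -0.312
v 2.299 -1.371 0.091
v 2.577 -1.537 -0.562
v 2.932 -0.95 -0.812
v 2.401 0.012 0.035
v 1.827 -0.937 0.439
v 1.34 -0.401 0.347
v 1.695 0.185 0.098
v 2.482 -0.682 0.246
v 1.753 -0.403 -1.859
v 1.179 -1.352 -1.455
v 1.885 -1.525 -1.518
v 2.24 -0.939 -1.767
v 1.281 0.031 -1.511
v 0.707 -0.918 -1.108
v 0.648 -0.39 -0.608
v 1.003 0.197 -0.858
v 1.098 -0.658 -1.666
v -3.007 -1.595 -3.342
v -3.143 -0.339 -1.805
v -3.262 -0.321 -4.406
v -3.397 0.936 -2.869
v -1.903 -1.416 -3.391
v -2.038 -0.159 -1.854
v -2.157 -0.141 -4.455
v -2.293 1.115 -2.918
f 2 4 1
f 5 2 1
f 1 4 3
f 3 5 1
f 2 8 4
f 6 2 5
f 6 8 2
f 4 8 3
f 7 5 3
f 3 8 7
f 7 6 5
f 8 6 7
f 10 12 9
f 13 10 9
f 9 12 11
f 11 13 9
f 10 16 12
f 14 10 13
f 14 16 10
f 12 16 11
f 15 13 11
f 11 16 15
f 15 14 13
f 16 14 15
f 18 20 17
f 21 18 17
f 17 20 19
f 19 21 17
f 18 24 20
f 22 18 21
f 22 24 18
f 20 24 19
f 23 21 19
f 19 24 23
f 23 22 21
f 24 22 23
f 25 62 41
f 62 36 65
f 41 65 30
f 62 65 41
f 25 41 37
f 41 30 42
f 37 42 26
f 41 42 37
f 25 37 46
f 37 26 47
f 46 47 32
f 37 47 46
f 25 46 58
f 46 32 61
f 58 61 35
f 46 61 58
f 25 58 62
f 58 35 66
f 62 66 36
f 58 66 62
f 26 42 53
f 42 30 56
f 53 56 34
f 42 56 53
f 30 65 43
f 65 36 64
f 43 64 29
f 65 64 43
f 36 66 63
f 66 35 59
f 63 59 27
f 66 59 63
f 35 61 60
f 61 32 48
f 60 48 31
f 61 48 60
f 32 47 52
f 47 26 49
f 52 49 33
f 47 49 52
f 28 54 40
f 54 34 55
f 40 55 29
f 54 55 40
f 28 40 38
f 40 29 39
f 38 39 27
f 40 39 38
f 28 38 45
f 38 27 44
f 45 44 31
f 38 44 45
f 28 45 50
f 45 31 51
f 50 51 33
f 45 51 50
f 28 50 54
f 50 33 57
f 54 57 34
f 50 57 54
f 29 55 43
f 55 34 56
f 43 56 30
f 55 56 43
f 27 39 63
f 39 29 64
f 63 64 36
f 39 64 63
f 31 44 60
f 44 27 59
f 60 59 35
f 44 59 60
f 33 51 52
f 51 31 48
f 52 48 32
f 51 48 52
f 34 57 53
f 57 33 49
f 53 49 26
f 57 49 53
f 68 70 67
f 71 68 67
f 67 70 69
f 69 71 67
f 68 74 70
f 72 68 71
f 72 74 68
f 70 74 69
f 73 71 69
f 69 74 73
f 73 72 71
f 74 72 73



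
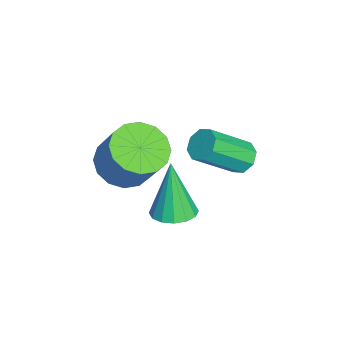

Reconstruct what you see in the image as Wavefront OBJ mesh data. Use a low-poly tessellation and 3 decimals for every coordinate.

v 0.989 3.535 0.169
v 1.47 3.58 -0.024
v 1.972 2.51 0.979
v 1.491 2.465 1.171
v 1.403 3.831 0.277
v 1.905 2.761 1.28
v 1.093 3.909 0.515
v 1.595 2.839 1.518
v 0.723 3.767 0.55
v 1.225 2.697 1.553
v 0.508 3.49 0.361
v 1.01 2.42 1.364
v 0.575 3.239 0.06
v 1.077 2.169 1.063
v 0.885 3.161 -0.178
v 1.387 2.091 0.825
v 1.255 3.303 -0.213
v 1.757 2.233 0.79
v 2.64 0.534 1.452
v 3.183 0.949 1.017
v 3.763 1.401 2.173
v 3.22 0.986 2.608
v 2.863 1.214 1.074
v 3.443 1.667 2.229
v 2.484 1.297 1.232
v 3.064 1.75 2.387
v 2.146 1.176 1.449
v 2.726 1.628 2.604
v 1.941 0.882 1.667
v 2.521 1.335 2.822
v 1.923 0.495 1.827
v 2.503 0.948 2.983
v 2.097 0.119 1.887
v 2.677 0.571 3.043
v 2.417 -0.147 1.831
v 2.997 0.306 2.986
v 2.796 -0.23 1.673
v 3.376 0.223 2.828
v 3.134 -0.108 1.456
v 3.714 0.344 2.611
v 3.339 0.185 1.238
v 3.919 0.638 2.393
v 3.357 0.572 1.077
v 3.937 1.025 2.233
v 2.156 1.777 -1.107
v 2.723 1.481 -0.994
v 1.764 1.683 0.607
v 2.788 1.81 -0.961
v 2.684 2.129 -0.967
v 2.438 2.355 -1.01
v 2.116 2.426 -1.08
v 1.805 2.323 -1.157
v 1.588 2.073 -1.22
v 1.523 1.745 -1.253
v 1.627 1.425 -1.247
v 1.873 1.2 -1.203
v 2.195 1.129 -1.133
v 2.506 1.232 -1.057
f 2 1 5
f 2 5 3
f 3 5 6
f 3 6 4
f 5 1 7
f 5 7 6
f 6 7 8
f 6 8 4
f 7 1 9
f 7 9 8
f 8 9 10
f 8 10 4
f 9 1 11
f 9 11 10
f 10 11 12
f 10 12 4
f 11 1 13
f 11 13 12
f 12 13 14
f 12 14 4
f 13 1 15
f 13 15 14
f 14 15 16
f 14 16 4
f 15 1 17
f 15 17 16
f 16 17 18
f 16 18 4
f 17 1 2
f 17 2 18
f 18 2 3
f 18 3 4
f 20 19 23
f 20 23 21
f 21 23 24
f 21 24 22
f 23 19 25
f 23 25 24
f 24 25 26
f 24 26 22
f 25 19 27
f 25 27 26
f 26 27 28
f 26 28 22
f 27 19 29
f 27 29 28
f 28 29 30
f 28 30 22
f 29 19 31
f 29 31 30
f 30 31 32
f 30 32 22
f 31 19 33
f 31 33 32
f 32 33 34
f 32 34 22
f 33 19 35
f 33 35 34
f 34 35 36
f 34 36 22
f 35 19 37
f 35 37 36
f 36 37 38
f 36 38 22
f 37 19 39
f 37 39 38
f 38 39 40
f 38 40 22
f 39 19 41
f 39 41 40
f 40 41 42
f 40 42 22
f 41 19 43
f 41 43 42
f 42 43 44
f 42 44 22
f 43 19 20
f 43 20 44
f 44 20 21
f 44 21 22
f 46 45 48
f 46 48 47
f 48 45 49
f 48 49 47
f 49 45 50
f 49 50 47
f 50 45 51
f 50 51 47
f 51 45 52
f 51 52 47
f 52 45 53
f 52 53 47
f 53 45 54
f 53 54 47
f 54 45 55
f 54 55 47
f 55 45 56
f 55 56 47
f 56 45 57
f 56 57 47
f 57 45 58
f 57 58 47
f 58 45 46
f 58 46 47



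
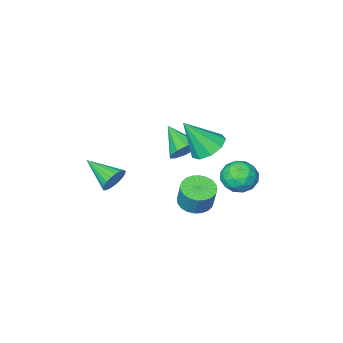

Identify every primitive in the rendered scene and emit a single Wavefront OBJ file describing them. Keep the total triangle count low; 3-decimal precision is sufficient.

v 3.244 0.505 0.033
v 3.829 0.478 -0.482
v 3.796 -1.145 0.747
v 3.967 0.632 -0.232
v 3.979 0.764 0.064
v 3.864 0.851 0.355
v 3.642 0.879 0.59
v 3.351 0.841 0.728
v 3.042 0.746 0.747
v 2.768 0.609 0.642
v 2.576 0.453 0.432
v 2.499 0.307 0.153
v 2.551 0.195 -0.147
v 2.723 0.136 -0.416
v 2.986 0.141 -0.607
v 3.292 0.209 -0.687
v 3.591 0.328 -0.643
v -1.231 0.808 -3.01
v -0.465 1.252 -3.262
v -0.323 1.756 -1.942
v -1.089 1.312 -1.69
v -0.715 1.5 -3.329
v -0.574 2.004 -2.01
v -1.044 1.643 -3.349
v -0.902 2.147 -2.029
v -1.401 1.659 -3.316
v -1.259 2.163 -1.996
v -1.732 1.545 -3.237
v -1.591 2.049 -1.918
v -1.987 1.319 -3.124
v -1.846 1.823 -1.804
v -2.127 1.015 -2.993
v -1.985 1.519 -1.673
v -2.13 0.68 -2.865
v -1.989 1.184 -1.545
v -1.997 0.364 -2.758
v -1.855 0.868 -1.438
v -1.746 0.116 -2.69
v -1.605 0.62 -1.371
v -1.418 -0.027 -2.671
v -1.276 0.477 -1.351
v -1.061 -0.043 -2.704
v -0.919 0.461 -1.384
v -0.729 0.071 -2.782
v -0.588 0.575 -1.463
v -0.474 0.297 -2.896
v -0.333 0.801 -1.576
v -0.335 0.601 -3.027
v -0.193 1.105 -1.707
v -0.331 0.936 -3.155
v -0.19 1.44 -1.835
v -0.01 3.729 3.031
v 0.414 3.005 2.506
v 1.01 3.111 4.709
v 0.796 3.565 2.48
v 0.8 4.201 2.712
v 0.425 4.616 3.093
v -0.154 4.617 3.445
v -0.665 4.202 3.603
v -0.87 3.566 3.493
v -0.673 3.006 3.167
v -0.166 2.785 2.777
v -0.06 1.709 1.63
v 0.232 1.245 0.929
v 0.02 0.251 2.63
v 0.67 1.45 1.192
v 0.829 1.753 1.623
v 0.648 2.04 2.056
v 0.197 2.201 2.327
v -0.352 2.173 2.331
v -0.79 1.969 2.068
v -0.949 1.666 1.638
v -0.769 1.379 1.205
v -0.318 1.218 0.934
v -2.226 3.979 0.787
v -1.616 4.31 0.054
v -2.424 2.57 -0.014
v -1.814 2.901 -0.747
v -1.438 2.691 0.165
v -1.316 3.562 0.661
v -2.724 3.318 -0.621
v -2.602 4.189 -0.125
v -1.925 3.902 -0.816
v -1.129 3.514 -0.33
v -2.911 3.366 0.37
v -2.115 2.978 0.856
v -1.904 4.268 0.491
v -2.136 2.612 -0.451
v -1.915 2.488 0.085
v -1.557 2.683 -0.346
v -1.727 3.828 0.848
v -1.369 4.023 0.417
v -1.264 3.071 0.482
v -2.671 2.857 -0.377
v -2.313 3.052 -0.808
v -2.483 4.197 0.386
v -2.125 4.392 -0.045
v -2.776 3.809 -0.442
v -1.727 4.223 -0.451
v -1.843 3.395 -0.922
v -2.378 3.64 -0.848
v -2.306 4.152 -0.557
v -1.259 3.995 -0.166
v -1.375 3.167 -0.637
v -1.154 3.043 -0.1
v -1.082 3.555 0.191
v -1.44 3.755 -0.677
v -2.665 3.713 0.677
v -2.781 2.885 0.206
v -2.958 3.325 -0.151
v -2.886 3.837 0.14
v -2.197 3.485 0.962
v -2.313 2.657 0.491
v -1.734 2.728 0.597
v -1.662 3.24 0.888
v -2.6 3.125 0.717
f 2 1 4
f 2 4 3
f 4 1 5
f 4 5 3
f 5 1 6
f 5 6 3
f 6 1 7
f 6 7 3
f 7 1 8
f 7 8 3
f 8 1 9
f 8 9 3
f 9 1 10
f 9 10 3
f 10 1 11
f 10 11 3
f 11 1 12
f 11 12 3
f 12 1 13
f 12 13 3
f 13 1 14
f 13 14 3
f 14 1 15
f 14 15 3
f 15 1 16
f 15 16 3
f 16 1 17
f 16 17 3
f 17 1 2
f 17 2 3
f 19 18 22
f 19 22 20
f 20 22 23
f 20 23 21
f 22 18 24
f 22 24 23
f 23 24 25
f 23 25 21
f 24 18 26
f 24 26 25
f 25 26 27
f 25 27 21
f 26 18 28
f 26 28 27
f 27 28 29
f 27 29 21
f 28 18 30
f 28 30 29
f 29 30 31
f 29 31 21
f 30 18 32
f 30 32 31
f 31 32 33
f 31 33 21
f 32 18 34
f 32 34 33
f 33 34 35
f 33 35 21
f 34 18 36
f 34 36 35
f 35 36 37
f 35 37 21
f 36 18 38
f 36 38 37
f 37 38 39
f 37 39 21
f 38 18 40
f 38 40 39
f 39 40 41
f 39 41 21
f 40 18 42
f 40 42 41
f 41 42 43
f 41 43 21
f 42 18 44
f 42 44 43
f 43 44 45
f 43 45 21
f 44 18 46
f 44 46 45
f 45 46 47
f 45 47 21
f 46 18 48
f 46 48 47
f 47 48 49
f 47 49 21
f 48 18 50
f 48 50 49
f 49 50 51
f 49 51 21
f 50 18 19
f 50 19 51
f 51 19 20
f 51 20 21
f 53 52 55
f 53 55 54
f 55 52 56
f 55 56 54
f 56 52 57
f 56 57 54
f 57 52 58
f 57 58 54
f 58 52 59
f 58 59 54
f 59 52 60
f 59 60 54
f 60 52 61
f 60 61 54
f 61 52 62
f 61 62 54
f 62 52 53
f 62 53 54
f 64 63 66
f 64 66 65
f 66 63 67
f 66 67 65
f 67 63 68
f 67 68 65
f 68 63 69
f 68 69 65
f 69 63 70
f 69 70 65
f 70 63 71
f 70 71 65
f 71 63 72
f 71 72 65
f 72 63 73
f 72 73 65
f 73 63 74
f 73 74 65
f 74 63 64
f 74 64 65
f 75 112 91
f 112 86 115
f 91 115 80
f 112 115 91
f 75 91 87
f 91 80 92
f 87 92 76
f 91 92 87
f 75 87 96
f 87 76 97
f 96 97 82
f 87 97 96
f 75 96 108
f 96 82 111
f 108 111 85
f 96 111 108
f 75 108 112
f 108 85 116
f 112 116 86
f 108 116 112
f 76 92 103
f 92 80 106
f 103 106 84
f 92 106 103
f 80 115 93
f 115 86 114
f 93 114 79
f 115 114 93
f 86 116 113
f 116 85 109
f 113 109 77
f 116 109 113
f 85 111 110
f 111 82 98
f 110 98 81
f 111 98 110
f 82 97 102
f 97 76 99
f 102 99 83
f 97 99 102
f 78 104 90
f 104 84 105
f 90 105 79
f 104 105 90
f 78 90 88
f 90 79 89
f 88 89 77
f 90 89 88
f 78 88 95
f 88 77 94
f 95 94 81
f 88 94 95
f 78 95 100
f 95 81 101
f 100 101 83
f 95 101 100
f 78 100 104
f 100 83 107
f 104 107 84
f 100 107 104
f 79 105 93
f 105 84 106
f 93 106 80
f 105 106 93
f 77 89 113
f 89 79 114
f 113 114 86
f 89 114 113
f 81 94 110
f 94 77 109
f 110 109 85
f 94 109 110
f 83 101 102
f 101 81 98
f 102 98 82
f 101 98 102
f 84 107 103
f 107 83 99
f 103 99 76
f 107 99 103



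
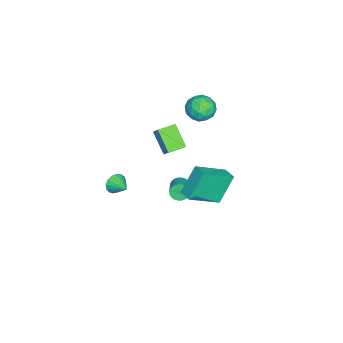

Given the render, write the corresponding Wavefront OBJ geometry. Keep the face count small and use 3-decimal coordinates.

v -1.578 1.286 3.867
v -1.016 1.338 3.216
v -2.384 0.442 3.104
v -1.822 0.494 2.453
v -1.607 0.075 3.175
v -1.109 0.597 3.647
v -2.291 1.183 2.673
v -1.793 1.705 3.145
v -1.457 1.274 2.478
v -1.034 0.59 2.788
v -2.366 1.19 3.532
v -1.943 0.506 3.842
v -1.226 1.386 3.609
v -2.174 0.394 2.711
v -2.048 0.148 3.136
v -1.717 0.178 2.753
v -1.28 0.951 3.862
v -0.95 0.981 3.479
v -1.298 0.239 3.455
v -2.45 0.799 2.841
v -2.12 0.829 2.458
v -1.683 1.602 3.567
v -1.352 1.632 3.184
v -2.102 1.541 2.865
v -1.155 1.379 2.792
v -1.629 0.883 2.343
v -1.905 1.288 2.473
v -1.611 1.595 2.75
v -0.906 0.977 2.974
v -1.38 0.481 2.525
v -1.254 0.235 2.95
v -0.961 0.541 3.227
v -1.165 0.939 2.54
v -2.02 1.299 3.795
v -2.494 0.803 3.346
v -2.439 1.239 3.093
v -2.146 1.545 3.37
v -1.771 0.897 3.977
v -2.245 0.401 3.528
v -1.789 0.185 3.57
v -1.495 0.492 3.847
v -2.235 0.841 3.78
v -2.038 -0.282 -4.163
v -1.806 -0.665 -4.465
v -0.77 -0.42 -3.98
v -1.002 -0.038 -3.677
v -1.787 -0.496 -4.59
v -0.751 -0.251 -4.105
v -1.806 -0.295 -4.65
v -0.77 -0.05 -4.165
v -1.861 -0.092 -4.636
v -0.825 0.153 -4.151
v -1.943 0.082 -4.55
v -0.907 0.327 -4.064
v -2.039 0.2 -4.404
v -1.003 0.445 -3.919
v -2.135 0.246 -4.222
v -1.099 0.49 -3.737
v -2.216 0.21 -4.031
v -1.18 0.455 -3.546
v -2.27 0.1 -3.86
v -1.234 0.345 -3.375
v -2.289 -0.069 -3.735
v -1.253 0.176 -3.25
v -2.27 -0.27 -3.675
v -1.234 -0.025 -3.19
v -2.215 -0.473 -3.689
v -1.179 -0.228 -3.204
v -2.133 -0.647 -3.776
v -1.097 -0.402 -3.29
v -2.037 -0.765 -3.921
v -1.001 -0.52 -3.436
v -1.941 -0.81 -4.103
v -0.905 -0.566 -3.618
v -1.86 -0.775 -4.294
v -0.824 -0.53 -3.809
v 0.982 2.164 -1.358
v 2.135 0.853 -0.285
v 0.17 2.7 0.168
v 1.323 1.388 1.242
v 1.537 2.732 -1.262
v 2.69 1.42 -0.188
v 0.725 3.267 0.265
v 1.878 1.956 1.338
v 1.611 -2.725 -1.02
v 1.951 -2.788 -1.535
v 2.209 -1.955 -0.72
v 1.74 -2.594 -1.612
v 1.5 -2.43 -1.554
v 1.285 -2.334 -1.374
v 1.145 -2.327 -1.112
v 1.111 -2.412 -0.83
v 1.193 -2.568 -0.591
v 1.37 -2.76 -0.45
v 1.602 -2.944 -0.44
v 1.837 -3.078 -0.563
v 2.019 -3.131 -0.791
v 2.109 -3.091 -1.071
v 2.084 -2.967 -1.34
v -1.574 -1.615 0.66
v -1.151 -1.243 1.31
v -2.276 -0.862 0.686
v -1.853 -0.49 1.336
v -0.767 -0.83 -0.316
v -0.344 -0.458 0.334
v -1.469 -0.077 -0.29
v -1.046 0.295 0.36
f 1 38 17
f 38 12 41
f 17 41 6
f 38 41 17
f 1 17 13
f 17 6 18
f 13 18 2
f 17 18 13
f 1 13 22
f 13 2 23
f 22 23 8
f 13 23 22
f 1 22 34
f 22 8 37
f 34 37 11
f 22 37 34
f 1 34 38
f 34 11 42
f 38 42 12
f 34 42 38
f 2 18 29
f 18 6 32
f 29 32 10
f 18 32 29
f 6 41 19
f 41 12 40
f 19 40 5
f 41 40 19
f 12 42 39
f 42 11 35
f 39 35 3
f 42 35 39
f 11 37 36
f 37 8 24
f 36 24 7
f 37 24 36
f 8 23 28
f 23 2 25
f 28 25 9
f 23 25 28
f 4 30 16
f 30 10 31
f 16 31 5
f 30 31 16
f 4 16 14
f 16 5 15
f 14 15 3
f 16 15 14
f 4 14 21
f 14 3 20
f 21 20 7
f 14 20 21
f 4 21 26
f 21 7 27
f 26 27 9
f 21 27 26
f 4 26 30
f 26 9 33
f 30 33 10
f 26 33 30
f 5 31 19
f 31 10 32
f 19 32 6
f 31 32 19
f 3 15 39
f 15 5 40
f 39 40 12
f 15 40 39
f 7 20 36
f 20 3 35
f 36 35 11
f 20 35 36
f 9 27 28
f 27 7 24
f 28 24 8
f 27 24 28
f 10 33 29
f 33 9 25
f 29 25 2
f 33 25 29
f 44 43 47
f 44 47 45
f 45 47 48
f 45 48 46
f 47 43 49
f 47 49 48
f 48 49 50
f 48 50 46
f 49 43 51
f 49 51 50
f 50 51 52
f 50 52 46
f 51 43 53
f 51 53 52
f 52 53 54
f 52 54 46
f 53 43 55
f 53 55 54
f 54 55 56
f 54 56 46
f 55 43 57
f 55 57 56
f 56 57 58
f 56 58 46
f 57 43 59
f 57 59 58
f 58 59 60
f 58 60 46
f 59 43 61
f 59 61 60
f 60 61 62
f 60 62 46
f 61 43 63
f 61 63 62
f 62 63 64
f 62 64 46
f 63 43 65
f 63 65 64
f 64 65 66
f 64 66 46
f 65 43 67
f 65 67 66
f 66 67 68
f 66 68 46
f 67 43 69
f 67 69 68
f 68 69 70
f 68 70 46
f 69 43 71
f 69 71 70
f 70 71 72
f 70 72 46
f 71 43 73
f 71 73 72
f 72 73 74
f 72 74 46
f 73 43 75
f 73 75 74
f 74 75 76
f 74 76 46
f 75 43 44
f 75 44 76
f 76 44 45
f 76 45 46
f 78 80 77
f 81 78 77
f 77 80 79
f 79 81 77
f 78 84 80
f 82 78 81
f 82 84 78
f 80 84 79
f 83 81 79
f 79 84 83
f 83 82 81
f 84 82 83
f 86 85 88
f 86 88 87
f 88 85 89
f 88 89 87
f 89 85 90
f 89 90 87
f 90 85 91
f 90 91 87
f 91 85 92
f 91 92 87
f 92 85 93
f 92 93 87
f 93 85 94
f 93 94 87
f 94 85 95
f 94 95 87
f 95 85 96
f 95 96 87
f 96 85 97
f 96 97 87
f 97 85 98
f 97 98 87
f 98 85 99
f 98 99 87
f 99 85 86
f 99 86 87
f 101 103 100
f 104 101 100
f 100 103 102
f 102 104 100
f 101 107 103
f 105 101 104
f 105 107 101
f 103 107 102
f 106 104 102
f 102 107 106
f 106 105 104
f 107 105 106



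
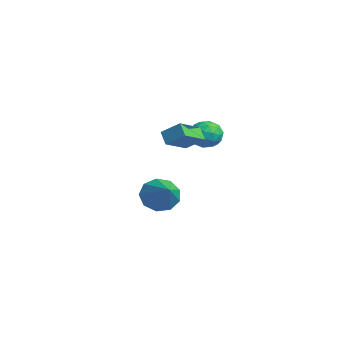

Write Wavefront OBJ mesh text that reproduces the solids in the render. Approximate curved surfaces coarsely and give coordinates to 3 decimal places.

v 1.824 0.412 2.403
v 2.429 0.988 2.087
v 2.571 -0.688 1.833
v 3.176 -0.112 1.517
v 3.109 -0.251 2.397
v 2.647 0.429 2.749
v 2.353 -0.129 1.171
v 1.891 0.551 1.523
v 2.756 0.653 1.325
v 3.224 0.578 2.083
v 1.776 -0.278 1.837
v 2.244 -0.353 2.595
v 2.061 0.796 2.295
v 2.939 -0.496 1.625
v 2.9 -0.578 2.142
v 3.256 -0.239 1.956
v 2.189 0.468 2.684
v 2.545 0.806 2.498
v 2.945 0.078 2.681
v 2.455 -0.506 1.422
v 2.811 -0.168 1.236
v 1.744 0.539 1.964
v 2.1 0.878 1.778
v 2.055 0.222 1.239
v 2.609 0.938 1.661
v 3.048 0.292 1.326
v 2.564 0.282 1.123
v 2.293 0.681 1.33
v 2.884 0.894 2.107
v 3.323 0.248 1.772
v 3.284 0.166 2.289
v 3.012 0.566 2.496
v 3.076 0.698 1.659
v 1.677 0.052 2.148
v 2.116 -0.594 1.813
v 1.988 -0.266 1.424
v 1.716 0.134 1.631
v 1.952 0.008 2.594
v 2.391 -0.638 2.259
v 2.707 -0.381 2.59
v 2.436 0.018 2.797
v 1.924 -0.398 2.261
v 4.127 -2.587 2.225
v 3.537 -2.595 2.809
v 3.451 -1.284 1.562
v 2.861 -1.293 2.145
v 4.799 -1.887 2.915
v 4.209 -1.896 3.498
v 4.123 -0.585 2.251
v 3.533 -0.593 2.835
v -2.225 -0.383 -3.798
v -1.666 -0.026 -4.675
v -0.355 -0.617 -2.702
v -1.852 0.555 -4.235
v -2.212 0.697 -3.59
v -2.578 0.334 -3.042
v -2.779 -0.364 -2.848
v -2.721 -1.071 -3.098
v -2.431 -1.456 -3.676
v -2.045 -1.339 -4.311
v -1.743 -0.774 -4.705
f 1 38 17
f 38 12 41
f 17 41 6
f 38 41 17
f 1 17 13
f 17 6 18
f 13 18 2
f 17 18 13
f 1 13 22
f 13 2 23
f 22 23 8
f 13 23 22
f 1 22 34
f 22 8 37
f 34 37 11
f 22 37 34
f 1 34 38
f 34 11 42
f 38 42 12
f 34 42 38
f 2 18 29
f 18 6 32
f 29 32 10
f 18 32 29
f 6 41 19
f 41 12 40
f 19 40 5
f 41 40 19
f 12 42 39
f 42 11 35
f 39 35 3
f 42 35 39
f 11 37 36
f 37 8 24
f 36 24 7
f 37 24 36
f 8 23 28
f 23 2 25
f 28 25 9
f 23 25 28
f 4 30 16
f 30 10 31
f 16 31 5
f 30 31 16
f 4 16 14
f 16 5 15
f 14 15 3
f 16 15 14
f 4 14 21
f 14 3 20
f 21 20 7
f 14 20 21
f 4 21 26
f 21 7 27
f 26 27 9
f 21 27 26
f 4 26 30
f 26 9 33
f 30 33 10
f 26 33 30
f 5 31 19
f 31 10 32
f 19 32 6
f 31 32 19
f 3 15 39
f 15 5 40
f 39 40 12
f 15 40 39
f 7 20 36
f 20 3 35
f 36 35 11
f 20 35 36
f 9 27 28
f 27 7 24
f 28 24 8
f 27 24 28
f 10 33 29
f 33 9 25
f 29 25 2
f 33 25 29
f 44 46 43
f 47 44 43
f 43 46 45
f 45 47 43
f 44 50 46
f 48 44 47
f 48 50 44
f 46 50 45
f 49 47 45
f 45 50 49
f 49 48 47
f 50 48 49
f 52 51 54
f 52 54 53
f 54 51 55
f 54 55 53
f 55 51 56
f 55 56 53
f 56 51 57
f 56 57 53
f 57 51 58
f 57 58 53
f 58 51 59
f 58 59 53
f 59 51 60
f 59 60 53
f 60 51 61
f 60 61 53
f 61 51 52
f 61 52 53



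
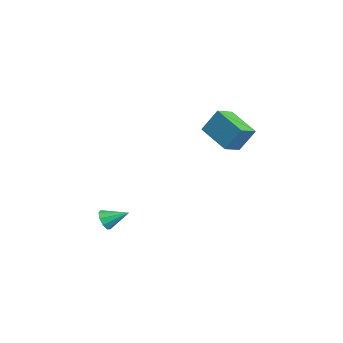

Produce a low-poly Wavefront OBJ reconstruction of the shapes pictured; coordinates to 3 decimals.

v -4.345 0.382 2.411
v -4.148 1.043 3.548
v -4.93 1.144 2.069
v -4.733 1.806 3.206
v -2.967 1.134 1.734
v -2.77 1.796 2.871
v -3.552 1.897 1.392
v -3.355 2.558 2.529
v -1.23 -4.283 -1.276
v -0.855 -4.557 -0.982
v -0.91 -3.317 -0.784
v -0.705 -4.441 -1.307
v -0.801 -4.251 -1.618
v -1.098 -4.076 -1.768
v -1.457 -3.997 -1.688
v -1.71 -4.052 -1.415
v -1.739 -4.215 -1.077
v -1.53 -4.409 -0.832
v -1.181 -4.544 -0.795
f 2 4 1
f 5 2 1
f 1 4 3
f 3 5 1
f 2 8 4
f 6 2 5
f 6 8 2
f 4 8 3
f 7 5 3
f 3 8 7
f 7 6 5
f 8 6 7
f 10 9 12
f 10 12 11
f 12 9 13
f 12 13 11
f 13 9 14
f 13 14 11
f 14 9 15
f 14 15 11
f 15 9 16
f 15 16 11
f 16 9 17
f 16 17 11
f 17 9 18
f 17 18 11
f 18 9 19
f 18 19 11
f 19 9 10
f 19 10 11



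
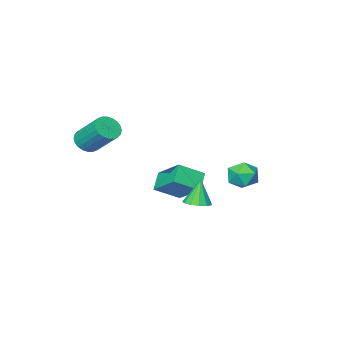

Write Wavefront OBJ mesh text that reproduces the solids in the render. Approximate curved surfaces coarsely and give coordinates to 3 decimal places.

v -0.829 -1.914 0.059
v -0.872 -0.253 1.276
v -2.047 -1.407 -0.676
v -2.09 0.254 0.541
v -0.15 -1.354 -0.681
v -0.193 0.307 0.536
v -1.368 -0.847 -1.416
v -1.411 0.814 -0.199
v 0.986 3.895 0.925
v 1.652 3.808 1.083
v 0.634 3.685 2.295
v 1.579 4.188 1.122
v 1.317 4.475 1.099
v 0.95 4.577 1.02
v 0.595 4.463 0.911
v 0.364 4.168 0.807
v 0.33 3.787 0.74
v 0.505 3.44 0.732
v 0.832 3.237 0.785
v 1.209 3.243 0.882
v 1.514 3.456 0.994
v 2.641 -2.919 2.826
v 3.332 -2.655 2.702
v 3.03 -1.236 4.05
v 2.339 -1.501 4.174
v 3.176 -2.502 2.507
v 2.874 -1.083 3.855
v 2.939 -2.413 2.36
v 2.637 -0.994 3.708
v 2.657 -2.401 2.284
v 2.355 -0.982 3.632
v 2.372 -2.468 2.291
v 2.07 -1.049 3.639
v 2.128 -2.604 2.379
v 1.826 -1.185 3.727
v 1.962 -2.787 2.535
v 1.66 -1.369 3.883
v 1.9 -2.991 2.736
v 1.598 -1.573 4.084
v 1.95 -3.184 2.95
v 1.648 -1.765 4.298
v 2.106 -3.337 3.145
v 1.804 -1.918 4.493
v 2.343 -3.426 3.292
v 2.041 -2.007 4.64
v 2.625 -3.438 3.368
v 2.323 -2.019 4.716
v 2.91 -3.371 3.361
v 2.608 -1.952 4.709
v 3.154 -3.235 3.273
v 2.852 -1.816 4.621
v 3.32 -3.051 3.117
v 3.018 -1.633 4.465
v 3.382 -2.847 2.916
v 3.08 -1.429 4.264
v -3.686 2.331 1.311
v -3.438 2.747 0.56
v -2.382 1.713 1.4
v -2.134 2.129 0.649
v -2.268 2.599 1.397
v -3.074 2.982 1.342
v -2.746 1.478 0.618
v -3.552 1.861 0.563
v -2.857 2.22 0.132
v -2.561 2.913 0.613
v -3.259 1.547 1.347
v -2.963 2.24 1.828
f 2 4 1
f 5 2 1
f 1 4 3
f 3 5 1
f 2 8 4
f 6 2 5
f 6 8 2
f 4 8 3
f 7 5 3
f 3 8 7
f 7 6 5
f 8 6 7
f 10 9 12
f 10 12 11
f 12 9 13
f 12 13 11
f 13 9 14
f 13 14 11
f 14 9 15
f 14 15 11
f 15 9 16
f 15 16 11
f 16 9 17
f 16 17 11
f 17 9 18
f 17 18 11
f 18 9 19
f 18 19 11
f 19 9 20
f 19 20 11
f 20 9 21
f 20 21 11
f 21 9 10
f 21 10 11
f 23 22 26
f 23 26 24
f 24 26 27
f 24 27 25
f 26 22 28
f 26 28 27
f 27 28 29
f 27 29 25
f 28 22 30
f 28 30 29
f 29 30 31
f 29 31 25
f 30 22 32
f 30 32 31
f 31 32 33
f 31 33 25
f 32 22 34
f 32 34 33
f 33 34 35
f 33 35 25
f 34 22 36
f 34 36 35
f 35 36 37
f 35 37 25
f 36 22 38
f 36 38 37
f 37 38 39
f 37 39 25
f 38 22 40
f 38 40 39
f 39 40 41
f 39 41 25
f 40 22 42
f 40 42 41
f 41 42 43
f 41 43 25
f 42 22 44
f 42 44 43
f 43 44 45
f 43 45 25
f 44 22 46
f 44 46 45
f 45 46 47
f 45 47 25
f 46 22 48
f 46 48 47
f 47 48 49
f 47 49 25
f 48 22 50
f 48 50 49
f 49 50 51
f 49 51 25
f 50 22 52
f 50 52 51
f 51 52 53
f 51 53 25
f 52 22 54
f 52 54 53
f 53 54 55
f 53 55 25
f 54 22 23
f 54 23 55
f 55 23 24
f 55 24 25
f 56 67 61
f 56 61 57
f 56 57 63
f 56 63 66
f 56 66 67
f 57 61 65
f 61 67 60
f 67 66 58
f 66 63 62
f 63 57 64
f 59 65 60
f 59 60 58
f 59 58 62
f 59 62 64
f 59 64 65
f 60 65 61
f 58 60 67
f 62 58 66
f 64 62 63
f 65 64 57



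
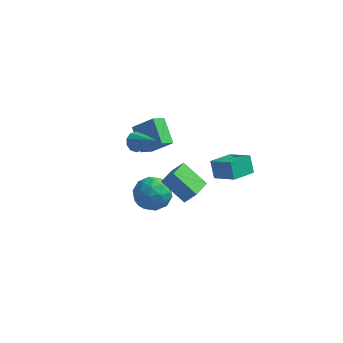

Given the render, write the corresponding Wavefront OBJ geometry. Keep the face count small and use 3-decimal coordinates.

v -2.033 -2.084 -0.301
v -1.111 -2.688 -0.238
v -2.849 -3.212 0.818
v -1.927 -3.816 0.881
v -1.958 -2.808 1.33
v -1.454 -2.111 0.639
v -2.506 -3.789 -0.059
v -2.002 -3.092 -0.75
v -1.403 -3.742 -0.088
v -1.065 -3.136 0.77
v -2.895 -2.764 -0.19
v -2.557 -2.158 0.668
v -1.5 -2.287 -0.368
v -2.46 -3.613 0.948
v -2.478 -3.021 1.212
v -1.936 -3.376 1.249
v -1.702 -1.948 0.148
v -1.16 -2.303 0.185
v -1.658 -2.374 1.106
v -2.8 -3.597 0.395
v -2.258 -3.952 0.432
v -2.024 -2.524 -0.669
v -1.482 -2.879 -0.632
v -2.302 -3.526 -0.526
v -1.13 -3.261 -0.243
v -1.61 -3.925 0.415
v -1.95 -3.909 -0.137
v -1.654 -3.499 -0.544
v -0.931 -2.905 0.262
v -1.411 -3.568 0.919
v -1.429 -2.976 1.184
v -1.133 -2.566 0.777
v -1.103 -3.524 0.35
v -2.549 -2.332 -0.339
v -3.029 -2.995 0.318
v -2.827 -3.334 -0.197
v -2.531 -2.924 -0.604
v -2.35 -1.975 0.165
v -2.83 -2.639 0.823
v -2.306 -2.401 1.124
v -2.01 -1.991 0.717
v -2.857 -2.376 0.23
v -0.415 3.209 -2.283
v 0.858 2.633 -1.545
v 0.38 4.486 -2.657
v 1.653 3.91 -1.919
v -0.073 2.71 -3.261
v 1.2 2.134 -2.523
v 0.722 3.987 -3.635
v 1.995 3.411 -2.897
v -4.014 1.103 0.483
v -3.552 1.358 0.087
v -2.666 0.357 1.577
v -3.636 1.633 0.377
v -3.864 1.705 0.707
v -4.15 1.547 0.952
v -4.384 1.219 1.017
v -4.477 0.847 0.879
v -4.393 0.573 0.589
v -4.165 0.501 0.258
v -3.879 0.658 0.014
v -3.645 0.986 -0.052
v -3.79 3.382 -2.401
v -4.241 2.687 -1.937
v -4.619 4.566 -1.432
v -5.071 3.87 -0.968
v -2.569 3.33 -1.292
v -3.021 2.634 -0.828
v -3.399 4.513 -0.323
v -3.85 3.818 0.141
v 0.094 -4.356 1.443
v -1.234 -3.955 2.459
v 0.31 -3.111 1.235
v -1.019 -2.711 2.251
v 0.719 -4.329 2.249
v -0.61 -3.929 3.265
v 0.934 -3.085 2.041
v -0.394 -2.684 3.057
f 1 38 17
f 38 12 41
f 17 41 6
f 38 41 17
f 1 17 13
f 17 6 18
f 13 18 2
f 17 18 13
f 1 13 22
f 13 2 23
f 22 23 8
f 13 23 22
f 1 22 34
f 22 8 37
f 34 37 11
f 22 37 34
f 1 34 38
f 34 11 42
f 38 42 12
f 34 42 38
f 2 18 29
f 18 6 32
f 29 32 10
f 18 32 29
f 6 41 19
f 41 12 40
f 19 40 5
f 41 40 19
f 12 42 39
f 42 11 35
f 39 35 3
f 42 35 39
f 11 37 36
f 37 8 24
f 36 24 7
f 37 24 36
f 8 23 28
f 23 2 25
f 28 25 9
f 23 25 28
f 4 30 16
f 30 10 31
f 16 31 5
f 30 31 16
f 4 16 14
f 16 5 15
f 14 15 3
f 16 15 14
f 4 14 21
f 14 3 20
f 21 20 7
f 14 20 21
f 4 21 26
f 21 7 27
f 26 27 9
f 21 27 26
f 4 26 30
f 26 9 33
f 30 33 10
f 26 33 30
f 5 31 19
f 31 10 32
f 19 32 6
f 31 32 19
f 3 15 39
f 15 5 40
f 39 40 12
f 15 40 39
f 7 20 36
f 20 3 35
f 36 35 11
f 20 35 36
f 9 27 28
f 27 7 24
f 28 24 8
f 27 24 28
f 10 33 29
f 33 9 25
f 29 25 2
f 33 25 29
f 44 46 43
f 47 44 43
f 43 46 45
f 45 47 43
f 44 50 46
f 48 44 47
f 48 50 44
f 46 50 45
f 49 47 45
f 45 50 49
f 49 48 47
f 50 48 49
f 52 51 54
f 52 54 53
f 54 51 55
f 54 55 53
f 55 51 56
f 55 56 53
f 56 51 57
f 56 57 53
f 57 51 58
f 57 58 53
f 58 51 59
f 58 59 53
f 59 51 60
f 59 60 53
f 60 51 61
f 60 61 53
f 61 51 62
f 61 62 53
f 62 51 52
f 62 52 53
f 64 66 63
f 67 64 63
f 63 66 65
f 65 67 63
f 64 70 66
f 68 64 67
f 68 70 64
f 66 70 65
f 69 67 65
f 65 70 69
f 69 68 67
f 70 68 69
f 72 74 71
f 75 72 71
f 71 74 73
f 73 75 71
f 72 78 74
f 76 72 75
f 76 78 72
f 74 78 73
f 77 75 73
f 73 78 77
f 77 76 75
f 78 76 77

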